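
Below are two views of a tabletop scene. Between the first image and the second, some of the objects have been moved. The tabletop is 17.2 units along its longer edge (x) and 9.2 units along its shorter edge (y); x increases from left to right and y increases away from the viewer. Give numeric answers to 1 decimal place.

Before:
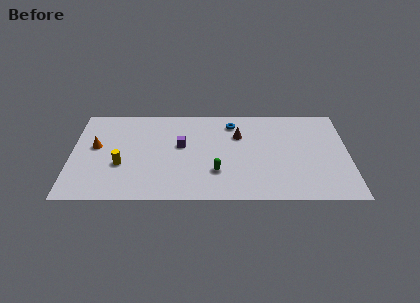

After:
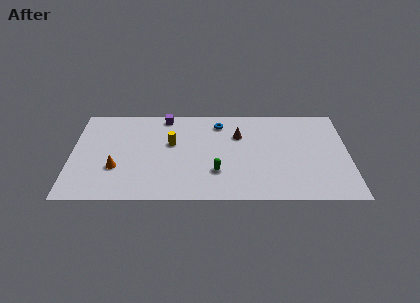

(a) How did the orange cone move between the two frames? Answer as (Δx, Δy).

(1.3, -2.1)

From the two frames, the orange cone sits at roughly (1.5, 5.2) before and (2.8, 3.1) after.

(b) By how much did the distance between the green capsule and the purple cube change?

+3.0

They were about 3.4 units apart before and 6.4 after — 3.0 units further apart.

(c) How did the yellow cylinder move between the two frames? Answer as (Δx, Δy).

(3.1, 2.1)

The yellow cylinder was at about (3.1, 3.4) and moved to about (6.2, 5.5).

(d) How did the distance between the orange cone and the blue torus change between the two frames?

-1.0

They were about 8.8 units apart before and 7.8 after — 1.0 units closer together.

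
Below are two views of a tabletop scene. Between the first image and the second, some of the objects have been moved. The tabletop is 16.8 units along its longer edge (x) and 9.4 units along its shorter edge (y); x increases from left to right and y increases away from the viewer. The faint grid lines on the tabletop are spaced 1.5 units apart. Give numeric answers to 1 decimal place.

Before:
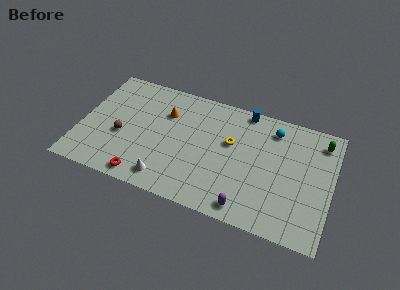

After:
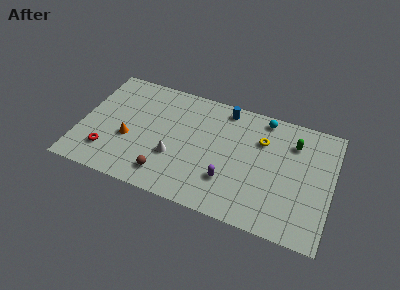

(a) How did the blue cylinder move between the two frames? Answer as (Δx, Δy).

(-1.3, -0.3)

From the two frames, the blue cylinder sits at roughly (10.7, 8.6) before and (9.4, 8.3) after.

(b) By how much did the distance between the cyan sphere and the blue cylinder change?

+0.4

They were about 2.2 units apart before and 2.6 after — 0.4 units further apart.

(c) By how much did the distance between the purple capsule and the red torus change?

+1.2

Before: roughly 6.9 units apart; after: 8.1. That's 1.2 units further apart.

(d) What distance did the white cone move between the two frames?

1.9

The white cone was near (6.1, 1.4) before and (6.4, 3.3) after, so it travelled √(0.3² + 1.9²) ≈ 1.9 units.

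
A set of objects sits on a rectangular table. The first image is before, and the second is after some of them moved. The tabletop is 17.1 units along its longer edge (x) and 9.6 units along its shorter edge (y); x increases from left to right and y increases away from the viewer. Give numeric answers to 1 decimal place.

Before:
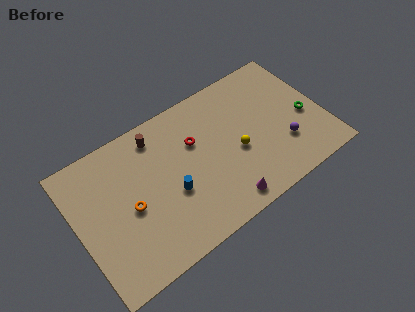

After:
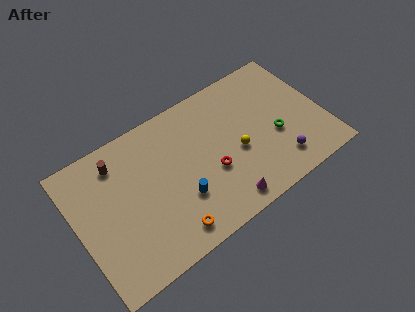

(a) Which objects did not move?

the magenta cone and the yellow sphere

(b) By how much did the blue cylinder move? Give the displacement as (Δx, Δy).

(0.5, -0.7)

From the two frames, the blue cylinder sits at roughly (6.3, 3.8) before and (6.8, 3.1) after.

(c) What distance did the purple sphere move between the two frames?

1.1

The purple sphere was near (14.1, 2.9) before and (13.6, 1.9) after, so it travelled √(0.5² + 1.0²) ≈ 1.1 units.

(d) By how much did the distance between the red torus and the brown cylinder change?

+4.2

They were about 3.0 units apart before and 7.2 after — 4.2 units further apart.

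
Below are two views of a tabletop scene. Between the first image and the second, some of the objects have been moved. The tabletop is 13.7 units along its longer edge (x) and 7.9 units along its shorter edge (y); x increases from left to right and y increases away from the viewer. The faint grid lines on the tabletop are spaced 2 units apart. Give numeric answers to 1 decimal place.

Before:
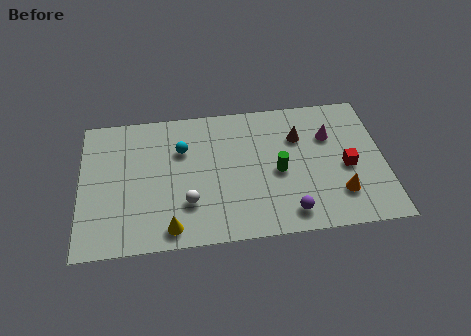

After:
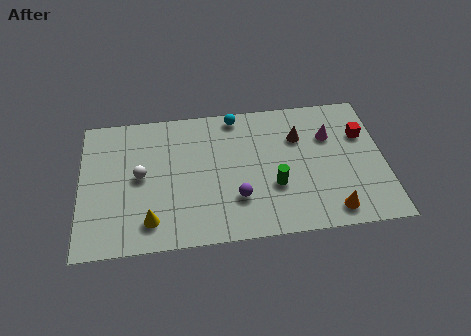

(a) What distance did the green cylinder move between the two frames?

0.8

The green cylinder moved from about (8.9, 3.6) to (8.7, 2.8), a distance of √(0.2² + 0.8²) ≈ 0.8.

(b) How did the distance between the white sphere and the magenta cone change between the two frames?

+1.5

They were about 7.2 units apart before and 8.7 after — 1.5 units further apart.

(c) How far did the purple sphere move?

2.5

The purple sphere moved from about (9.3, 1.2) to (7.0, 2.3), a distance of √(2.3² + 1.1²) ≈ 2.5.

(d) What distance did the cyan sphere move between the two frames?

3.0

The cyan sphere was near (4.6, 5.4) before and (7.1, 7.1) after, so it travelled √(2.5² + 1.7²) ≈ 3.0 units.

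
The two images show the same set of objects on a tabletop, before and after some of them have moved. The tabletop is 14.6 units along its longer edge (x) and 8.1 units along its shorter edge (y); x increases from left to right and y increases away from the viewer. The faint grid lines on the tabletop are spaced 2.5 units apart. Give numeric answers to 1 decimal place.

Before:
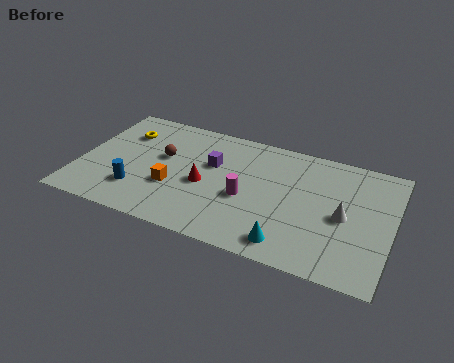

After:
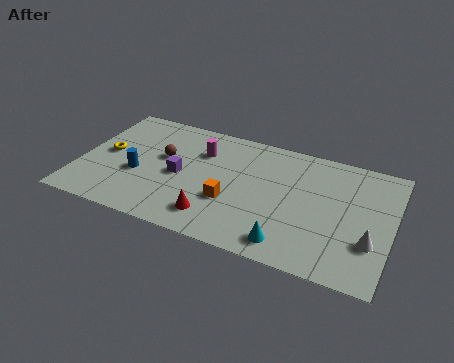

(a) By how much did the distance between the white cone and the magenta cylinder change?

+4.3

The distance was about 4.5 in the first image and 8.8 in the second, so they moved 4.3 units further apart.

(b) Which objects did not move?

the brown sphere and the cyan cone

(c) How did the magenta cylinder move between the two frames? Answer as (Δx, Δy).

(-2.4, 2.4)

The magenta cylinder started near (7.9, 3.4) and ended near (5.5, 5.8).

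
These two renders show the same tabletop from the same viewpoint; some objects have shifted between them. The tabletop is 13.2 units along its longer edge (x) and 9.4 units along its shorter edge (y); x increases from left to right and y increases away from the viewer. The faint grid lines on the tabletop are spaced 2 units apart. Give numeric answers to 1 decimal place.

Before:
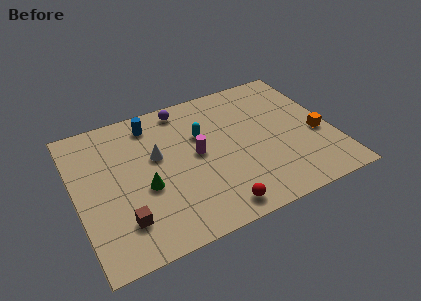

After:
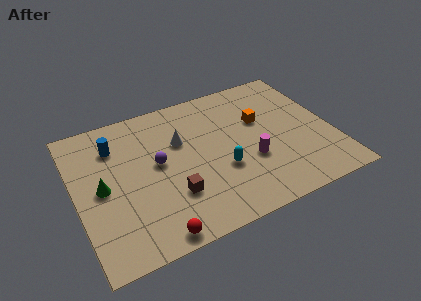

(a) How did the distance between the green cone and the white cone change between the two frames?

+2.5

Before: roughly 2.0 units apart; after: 4.5. That's 2.5 units further apart.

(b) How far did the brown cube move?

2.7

The brown cube was near (2.1, 2.2) before and (4.7, 2.8) after, so it travelled √(2.6² + 0.6²) ≈ 2.7 units.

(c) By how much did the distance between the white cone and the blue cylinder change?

+1.1

Before: roughly 2.3 units apart; after: 3.4. That's 1.1 units further apart.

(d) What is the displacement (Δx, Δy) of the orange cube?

(-2.7, 2.1)

The orange cube was at about (12.4, 3.8) and moved to about (9.7, 5.9).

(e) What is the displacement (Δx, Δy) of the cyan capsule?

(0.7, -2.7)

The cyan capsule started near (6.6, 6.1) and ended near (7.3, 3.4).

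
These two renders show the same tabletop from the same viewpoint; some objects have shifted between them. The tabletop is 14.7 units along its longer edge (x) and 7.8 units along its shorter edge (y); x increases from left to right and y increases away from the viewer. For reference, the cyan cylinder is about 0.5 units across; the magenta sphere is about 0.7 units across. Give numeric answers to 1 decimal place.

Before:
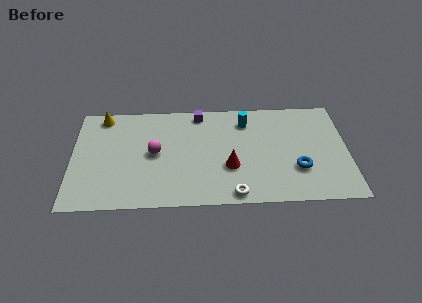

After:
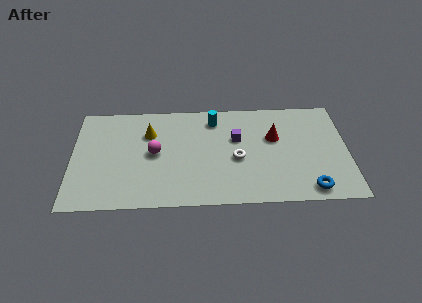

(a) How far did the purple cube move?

2.8

The purple cube moved from about (6.8, 6.9) to (8.8, 4.9), a distance of √(2.0² + 2.0²) ≈ 2.8.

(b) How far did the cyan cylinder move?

1.7

The cyan cylinder moved from about (9.3, 6.2) to (7.6, 6.4), a distance of √(1.7² + 0.2²) ≈ 1.7.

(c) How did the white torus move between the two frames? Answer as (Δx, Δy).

(0.2, 2.6)

From the two frames, the white torus sits at roughly (8.6, 0.8) before and (8.8, 3.4) after.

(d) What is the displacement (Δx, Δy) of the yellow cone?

(2.5, -1.4)

The yellow cone was at about (1.6, 6.9) and moved to about (4.1, 5.5).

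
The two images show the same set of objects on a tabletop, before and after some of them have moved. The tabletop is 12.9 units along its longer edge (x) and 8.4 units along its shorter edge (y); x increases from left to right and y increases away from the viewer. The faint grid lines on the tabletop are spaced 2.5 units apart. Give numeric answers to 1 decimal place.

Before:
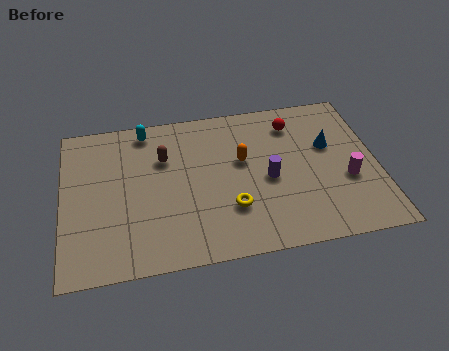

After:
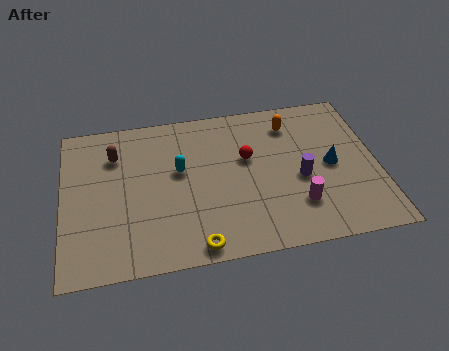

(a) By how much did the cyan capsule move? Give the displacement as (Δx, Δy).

(1.3, -2.5)

The cyan capsule started near (3.5, 7.4) and ended near (4.8, 4.9).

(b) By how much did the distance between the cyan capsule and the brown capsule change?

+1.1

Before: roughly 1.8 units apart; after: 2.9. That's 1.1 units further apart.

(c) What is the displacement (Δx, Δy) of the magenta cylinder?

(-2.1, -1.0)

The magenta cylinder started near (11.6, 3.2) and ended near (9.5, 2.2).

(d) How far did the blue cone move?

1.1

The blue cone was near (11.0, 5.2) before and (11.0, 4.1) after, so it travelled √(0.0² + 1.1²) ≈ 1.1 units.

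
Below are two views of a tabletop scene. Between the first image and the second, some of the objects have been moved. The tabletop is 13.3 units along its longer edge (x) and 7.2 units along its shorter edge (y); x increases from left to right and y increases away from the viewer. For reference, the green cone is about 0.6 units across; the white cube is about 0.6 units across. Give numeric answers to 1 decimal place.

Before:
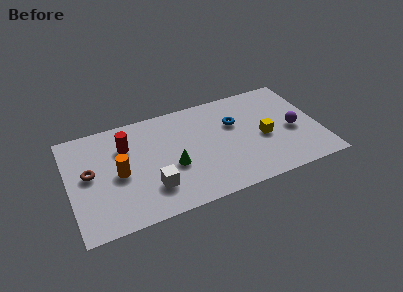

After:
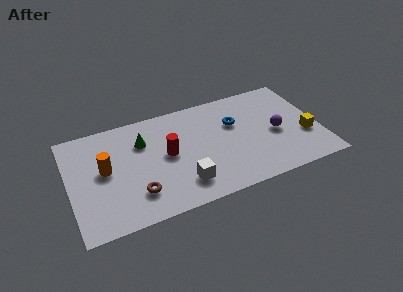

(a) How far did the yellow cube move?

2.3

From (10.3, 3.2) to (12.5, 2.6), the yellow cube covered √(2.2² + 0.6²) ≈ 2.3 units.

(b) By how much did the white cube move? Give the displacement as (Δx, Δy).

(1.6, -0.3)

The white cube started near (4.2, 1.9) and ended near (5.8, 1.6).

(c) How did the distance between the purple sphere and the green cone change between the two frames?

+0.7

They were about 6.5 units apart before and 7.2 after — 0.7 units further apart.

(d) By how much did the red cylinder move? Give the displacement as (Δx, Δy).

(2.1, -1.3)

The red cylinder was at about (3.1, 5.1) and moved to about (5.2, 3.8).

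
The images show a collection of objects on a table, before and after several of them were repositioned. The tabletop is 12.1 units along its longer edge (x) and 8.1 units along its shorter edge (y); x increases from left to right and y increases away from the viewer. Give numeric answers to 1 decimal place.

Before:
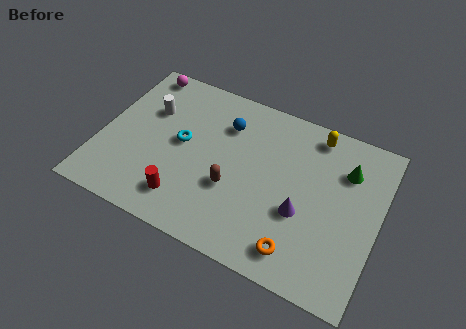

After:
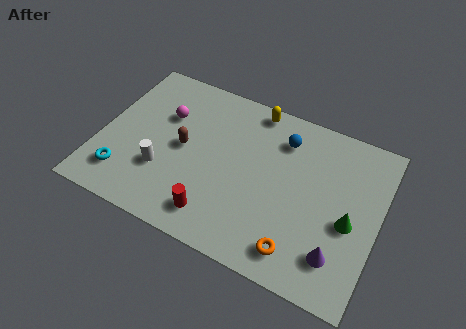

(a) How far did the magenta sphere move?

2.4

The magenta sphere moved from about (1.2, 7.3) to (2.6, 5.4), a distance of √(1.4² + 1.9²) ≈ 2.4.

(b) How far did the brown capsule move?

2.5

The brown capsule was near (5.9, 3.0) before and (3.6, 4.1) after, so it travelled √(2.3² + 1.1²) ≈ 2.5 units.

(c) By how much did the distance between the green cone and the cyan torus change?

+2.6

They were about 7.2 units apart before and 9.8 after — 2.6 units further apart.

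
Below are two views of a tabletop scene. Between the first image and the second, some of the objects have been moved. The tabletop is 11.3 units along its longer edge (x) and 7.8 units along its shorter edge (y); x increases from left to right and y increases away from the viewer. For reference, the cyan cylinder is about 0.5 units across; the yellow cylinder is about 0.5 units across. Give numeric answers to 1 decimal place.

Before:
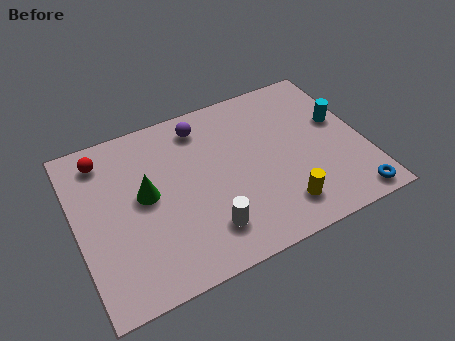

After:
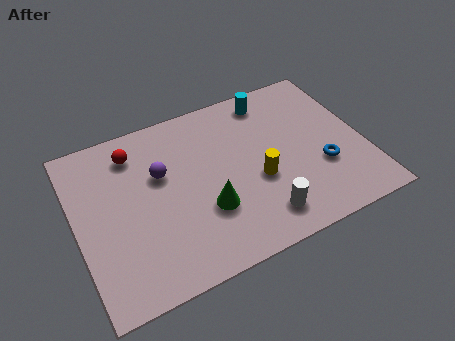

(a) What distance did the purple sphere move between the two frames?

2.4

The purple sphere was near (5.2, 6.5) before and (3.4, 4.9) after, so it travelled √(1.8² + 1.6²) ≈ 2.4 units.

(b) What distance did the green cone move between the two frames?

2.7

The green cone moved from about (2.7, 4.2) to (4.9, 2.6), a distance of √(2.2² + 1.6²) ≈ 2.7.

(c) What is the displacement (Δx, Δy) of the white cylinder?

(2.1, -0.3)

From the two frames, the white cylinder sits at roughly (4.8, 1.7) before and (6.9, 1.4) after.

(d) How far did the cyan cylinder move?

3.3

From (10.5, 4.6) to (8.0, 6.7), the cyan cylinder covered √(2.5² + 2.1²) ≈ 3.3 units.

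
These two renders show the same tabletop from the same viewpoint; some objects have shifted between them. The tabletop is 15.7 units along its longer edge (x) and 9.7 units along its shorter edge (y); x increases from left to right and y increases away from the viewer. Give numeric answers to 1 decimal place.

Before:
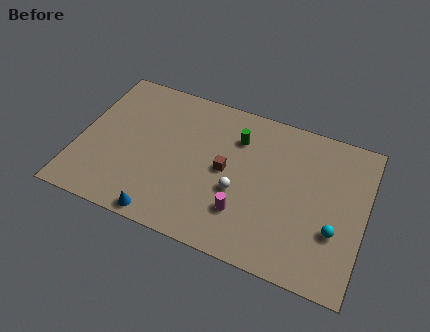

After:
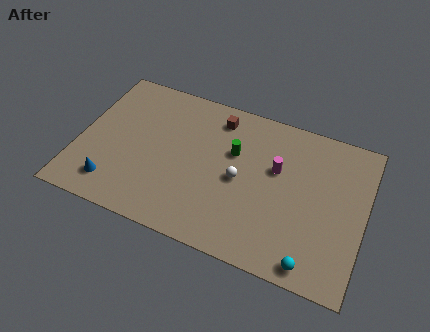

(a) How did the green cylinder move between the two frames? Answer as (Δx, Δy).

(-0.1, -1.0)

From the two frames, the green cylinder sits at roughly (8.5, 7.2) before and (8.4, 6.2) after.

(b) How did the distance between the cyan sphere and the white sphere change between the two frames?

+0.3

The distance was about 5.3 in the first image and 5.6 in the second, so they moved 0.3 units further apart.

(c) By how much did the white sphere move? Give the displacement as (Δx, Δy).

(0.0, 0.8)

The white sphere started near (8.9, 3.8) and ended near (8.9, 4.6).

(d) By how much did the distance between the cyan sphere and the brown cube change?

+2.9

Before: roughly 6.3 units apart; after: 9.2. That's 2.9 units further apart.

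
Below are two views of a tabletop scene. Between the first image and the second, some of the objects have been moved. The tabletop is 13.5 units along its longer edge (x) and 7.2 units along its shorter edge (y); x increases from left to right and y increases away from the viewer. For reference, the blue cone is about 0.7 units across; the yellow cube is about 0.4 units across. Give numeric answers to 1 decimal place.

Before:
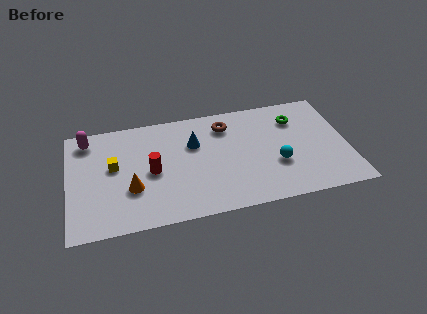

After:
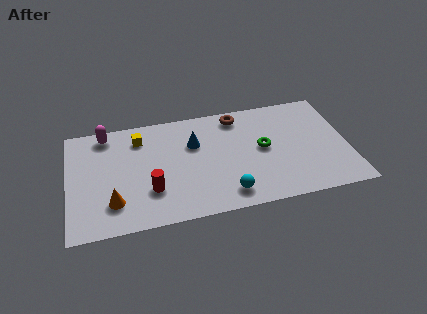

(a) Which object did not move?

the blue cone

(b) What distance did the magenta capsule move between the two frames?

0.9

The magenta capsule was near (1.0, 6.1) before and (1.9, 6.3) after, so it travelled √(0.9² + 0.2²) ≈ 0.9 units.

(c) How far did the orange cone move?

1.1

The orange cone moved from about (3.0, 2.5) to (2.1, 1.8), a distance of √(0.9² + 0.7²) ≈ 1.1.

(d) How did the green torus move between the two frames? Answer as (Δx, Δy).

(-1.7, -1.6)

The green torus was at about (11.1, 5.4) and moved to about (9.4, 3.8).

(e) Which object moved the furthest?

the cyan sphere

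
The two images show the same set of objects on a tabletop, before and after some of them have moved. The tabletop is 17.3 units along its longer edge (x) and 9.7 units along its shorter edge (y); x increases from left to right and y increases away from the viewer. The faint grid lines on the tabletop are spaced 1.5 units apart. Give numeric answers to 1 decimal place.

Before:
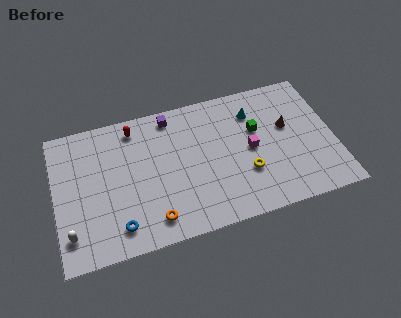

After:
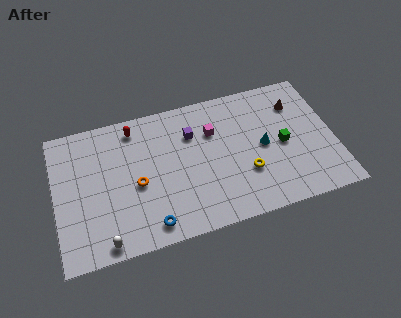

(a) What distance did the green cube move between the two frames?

2.1

The green cube moved from about (12.6, 6.1) to (14.1, 4.6), a distance of √(1.5² + 1.5²) ≈ 2.1.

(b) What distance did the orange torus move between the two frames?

2.8

From (5.8, 1.6) to (5.0, 4.3), the orange torus covered √(0.8² + 2.7²) ≈ 2.8 units.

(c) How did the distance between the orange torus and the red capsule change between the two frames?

-2.7

The distance was about 6.7 in the first image and 4.0 in the second, so they moved 2.7 units closer together.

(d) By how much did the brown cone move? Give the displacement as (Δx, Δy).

(0.7, 1.5)

From the two frames, the brown cone sits at roughly (14.5, 5.8) before and (15.2, 7.3) after.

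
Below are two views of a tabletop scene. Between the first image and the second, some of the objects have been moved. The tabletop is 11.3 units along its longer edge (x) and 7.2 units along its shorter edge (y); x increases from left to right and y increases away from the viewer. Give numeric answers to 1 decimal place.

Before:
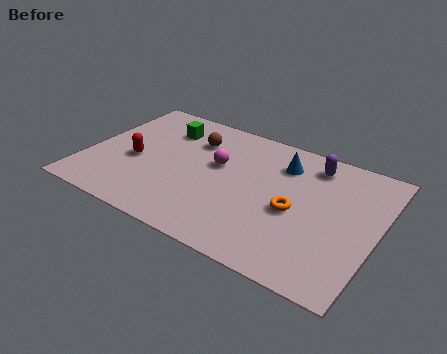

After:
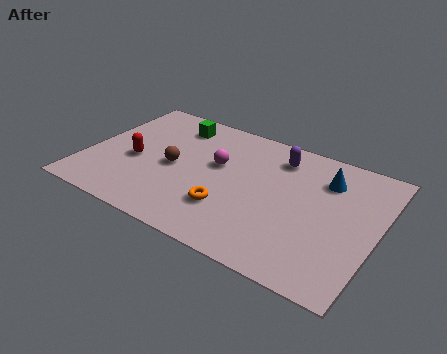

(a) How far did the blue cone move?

1.7

The blue cone moved from about (7.4, 5.5) to (9.1, 5.4), a distance of √(1.7² + 0.1²) ≈ 1.7.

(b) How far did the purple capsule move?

1.3

The purple capsule moved from about (8.5, 6.0) to (7.2, 5.8), a distance of √(1.3² + 0.2²) ≈ 1.3.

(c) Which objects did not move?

the magenta sphere and the red capsule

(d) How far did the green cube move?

0.5

The green cube was near (2.7, 5.5) before and (3.0, 5.9) after, so it travelled √(0.3² + 0.4²) ≈ 0.5 units.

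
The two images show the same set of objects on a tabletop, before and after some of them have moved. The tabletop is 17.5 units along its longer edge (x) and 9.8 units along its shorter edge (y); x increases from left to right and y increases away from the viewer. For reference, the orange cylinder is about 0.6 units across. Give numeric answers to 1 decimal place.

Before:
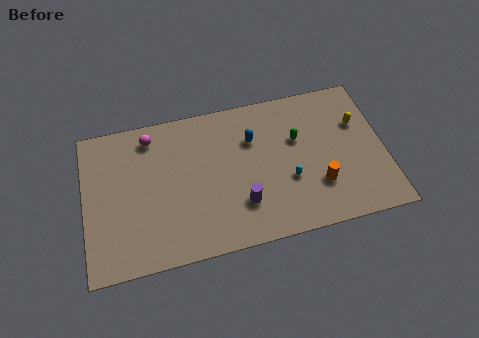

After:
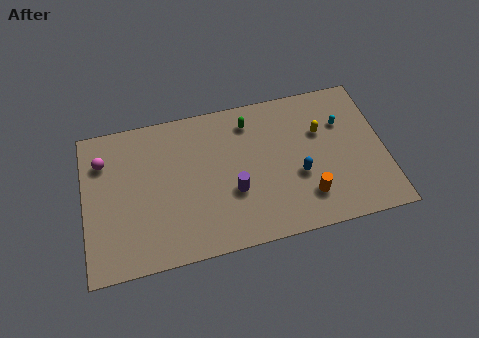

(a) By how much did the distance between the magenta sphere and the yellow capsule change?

+0.5

Before: roughly 12.2 units apart; after: 12.7. That's 0.5 units further apart.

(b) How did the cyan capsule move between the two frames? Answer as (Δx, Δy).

(3.4, 3.1)

The cyan capsule started near (11.8, 3.6) and ended near (15.2, 6.7).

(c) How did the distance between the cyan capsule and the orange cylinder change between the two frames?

+3.2

Before: roughly 1.8 units apart; after: 5.0. That's 3.2 units further apart.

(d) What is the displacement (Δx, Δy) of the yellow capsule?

(-2.2, -0.1)

From the two frames, the yellow capsule sits at roughly (16.1, 6.5) before and (13.9, 6.4) after.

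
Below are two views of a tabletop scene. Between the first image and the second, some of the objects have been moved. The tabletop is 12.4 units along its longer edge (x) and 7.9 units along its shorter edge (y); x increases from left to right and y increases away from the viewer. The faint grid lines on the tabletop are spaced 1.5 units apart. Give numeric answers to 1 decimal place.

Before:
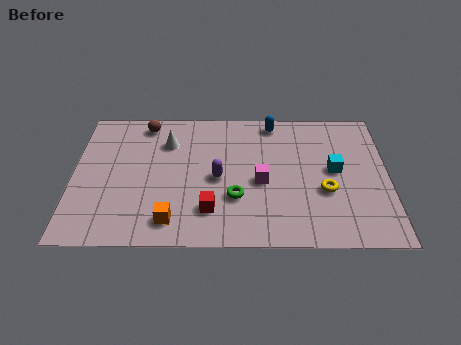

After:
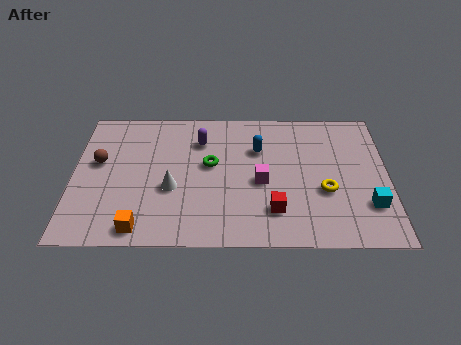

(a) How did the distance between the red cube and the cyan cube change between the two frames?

-1.7

They were about 5.4 units apart before and 3.7 after — 1.7 units closer together.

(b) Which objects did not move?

the yellow torus and the magenta cube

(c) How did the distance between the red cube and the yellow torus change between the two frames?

-2.3

The distance was about 4.6 in the first image and 2.3 in the second, so they moved 2.3 units closer together.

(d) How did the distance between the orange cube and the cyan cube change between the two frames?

+2.0

They were about 7.0 units apart before and 9.0 after — 2.0 units further apart.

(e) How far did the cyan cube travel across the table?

2.4

The cyan cube moved from about (10.3, 4.2) to (11.6, 2.2), a distance of √(1.3² + 2.0²) ≈ 2.4.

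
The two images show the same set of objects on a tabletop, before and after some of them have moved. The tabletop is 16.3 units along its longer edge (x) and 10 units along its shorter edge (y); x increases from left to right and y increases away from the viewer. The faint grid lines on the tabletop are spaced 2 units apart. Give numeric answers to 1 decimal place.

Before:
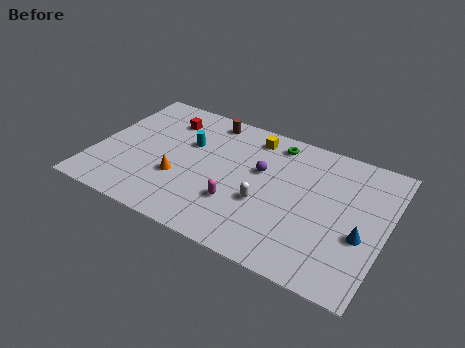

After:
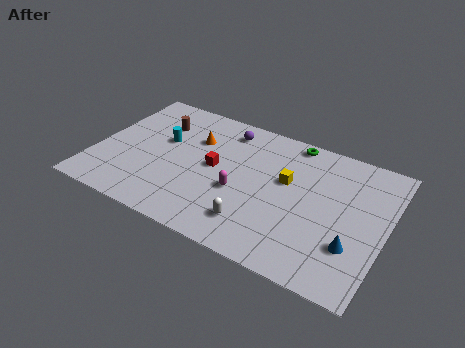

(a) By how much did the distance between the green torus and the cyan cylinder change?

+2.5

Before: roughly 5.2 units apart; after: 7.7. That's 2.5 units further apart.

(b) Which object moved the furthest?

the red cube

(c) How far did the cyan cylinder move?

1.5

The cyan cylinder was near (5.0, 6.4) before and (3.6, 6.0) after, so it travelled √(1.4² + 0.4²) ≈ 1.5 units.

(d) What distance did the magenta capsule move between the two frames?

0.9

The magenta capsule was near (8.3, 3.1) before and (8.3, 4.0) after, so it travelled √(0.0² + 0.9²) ≈ 0.9 units.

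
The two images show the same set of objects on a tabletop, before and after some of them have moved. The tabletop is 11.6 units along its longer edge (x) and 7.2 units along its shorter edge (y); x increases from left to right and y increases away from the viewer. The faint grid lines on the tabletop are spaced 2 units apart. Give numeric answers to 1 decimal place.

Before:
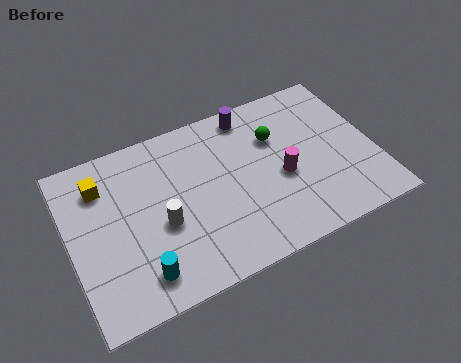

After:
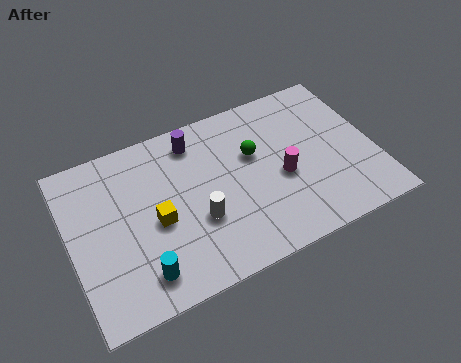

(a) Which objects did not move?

the magenta cylinder and the cyan cylinder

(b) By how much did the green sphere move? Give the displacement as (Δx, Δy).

(-0.9, -0.4)

From the two frames, the green sphere sits at roughly (8.0, 4.9) before and (7.1, 4.5) after.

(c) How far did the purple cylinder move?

2.2

The purple cylinder moved from about (7.2, 6.3) to (5.0, 6.0), a distance of √(2.2² + 0.3²) ≈ 2.2.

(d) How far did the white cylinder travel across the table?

1.4

The white cylinder was near (3.4, 3.0) before and (4.7, 2.6) after, so it travelled √(1.3² + 0.4²) ≈ 1.4 units.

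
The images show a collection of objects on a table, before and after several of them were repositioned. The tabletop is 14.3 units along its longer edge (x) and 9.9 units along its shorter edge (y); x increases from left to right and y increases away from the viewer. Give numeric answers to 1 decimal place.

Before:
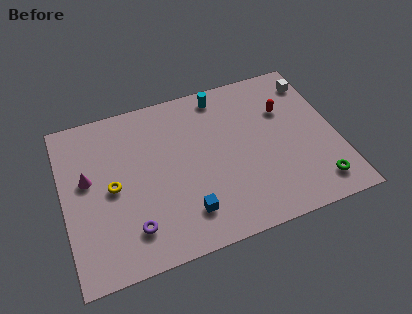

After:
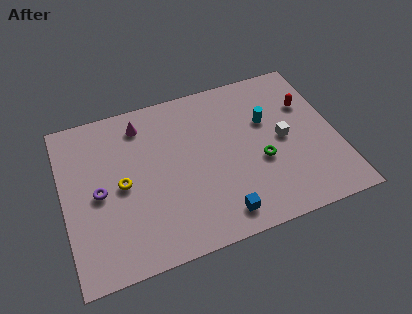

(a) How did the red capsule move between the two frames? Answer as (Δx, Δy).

(1.2, 0.0)

The red capsule started near (11.8, 6.7) and ended near (13.0, 6.7).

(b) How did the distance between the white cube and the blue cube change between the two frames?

-4.4

The distance was about 9.5 in the first image and 5.1 in the second, so they moved 4.4 units closer together.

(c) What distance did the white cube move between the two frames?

3.8

The white cube was near (13.5, 8.1) before and (11.5, 4.9) after, so it travelled √(2.0² + 3.2²) ≈ 3.8 units.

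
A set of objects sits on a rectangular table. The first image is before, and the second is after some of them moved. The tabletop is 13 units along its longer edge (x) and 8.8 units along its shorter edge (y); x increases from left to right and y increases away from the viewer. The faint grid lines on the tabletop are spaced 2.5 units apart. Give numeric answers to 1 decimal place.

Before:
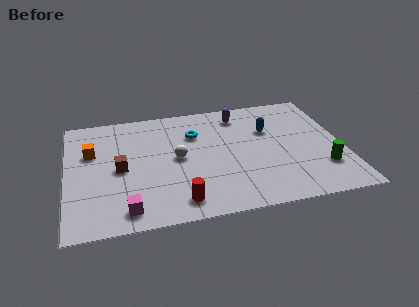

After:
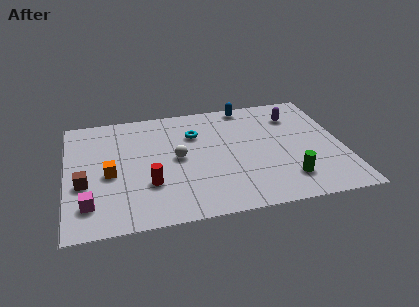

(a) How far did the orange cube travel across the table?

2.0

The orange cube was near (1.2, 5.7) before and (2.0, 3.9) after, so it travelled √(0.8² + 1.8²) ≈ 2.0 units.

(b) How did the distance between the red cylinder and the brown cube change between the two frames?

-0.8

The distance was about 3.9 in the first image and 3.1 in the second, so they moved 0.8 units closer together.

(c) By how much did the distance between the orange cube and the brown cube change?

-0.7

The distance was about 2.0 in the first image and 1.3 in the second, so they moved 0.7 units closer together.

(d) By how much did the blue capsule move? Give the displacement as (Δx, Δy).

(-0.9, 2.2)

From the two frames, the blue capsule sits at roughly (9.6, 5.8) before and (8.7, 8.0) after.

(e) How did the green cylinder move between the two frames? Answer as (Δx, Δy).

(-1.7, -0.5)

From the two frames, the green cylinder sits at roughly (11.9, 2.4) before and (10.2, 1.9) after.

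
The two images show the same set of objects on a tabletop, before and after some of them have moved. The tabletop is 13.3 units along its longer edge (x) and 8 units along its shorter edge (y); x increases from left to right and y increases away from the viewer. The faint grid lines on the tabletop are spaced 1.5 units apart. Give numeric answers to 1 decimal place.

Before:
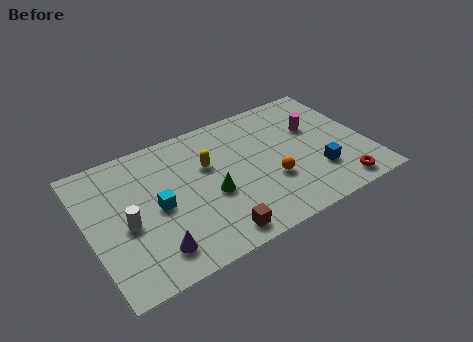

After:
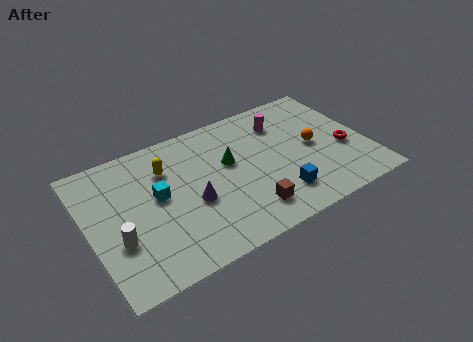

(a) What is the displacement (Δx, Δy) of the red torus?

(0.7, 2.2)

The red torus started near (11.5, 1.0) and ended near (12.2, 3.2).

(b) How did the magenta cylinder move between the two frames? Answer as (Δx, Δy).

(-1.4, 1.0)

From the two frames, the magenta cylinder sits at roughly (11.0, 5.1) before and (9.6, 6.1) after.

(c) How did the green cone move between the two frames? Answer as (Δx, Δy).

(1.1, 1.5)

From the two frames, the green cone sits at roughly (5.7, 3.3) before and (6.8, 4.8) after.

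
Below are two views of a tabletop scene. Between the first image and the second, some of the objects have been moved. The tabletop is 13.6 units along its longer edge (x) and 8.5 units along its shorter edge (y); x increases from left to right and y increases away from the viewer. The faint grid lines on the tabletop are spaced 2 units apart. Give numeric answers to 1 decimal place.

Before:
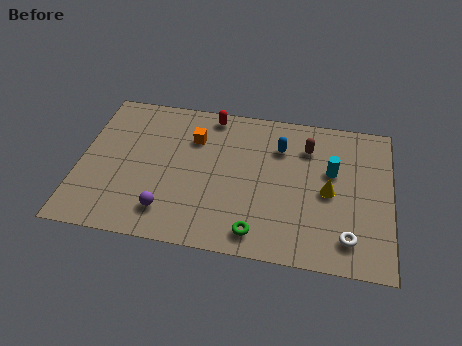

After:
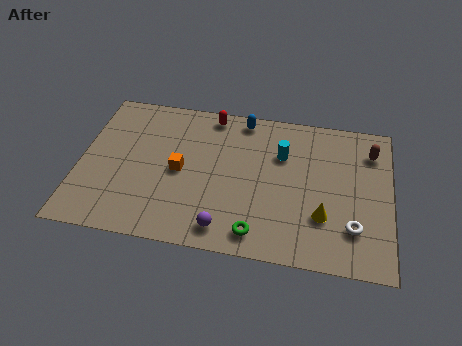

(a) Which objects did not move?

the green torus and the red capsule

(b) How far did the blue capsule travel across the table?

2.2

The blue capsule was near (8.7, 6.2) before and (7.0, 7.6) after, so it travelled √(1.7² + 1.4²) ≈ 2.2 units.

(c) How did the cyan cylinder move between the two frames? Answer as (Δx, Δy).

(-2.2, 0.6)

The cyan cylinder was at about (11.0, 5.2) and moved to about (8.8, 5.8).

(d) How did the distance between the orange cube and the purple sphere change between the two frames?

-0.9

Before: roughly 4.5 units apart; after: 3.6. That's 0.9 units closer together.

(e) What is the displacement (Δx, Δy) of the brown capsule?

(2.8, 0.2)

From the two frames, the brown capsule sits at roughly (9.9, 6.4) before and (12.7, 6.6) after.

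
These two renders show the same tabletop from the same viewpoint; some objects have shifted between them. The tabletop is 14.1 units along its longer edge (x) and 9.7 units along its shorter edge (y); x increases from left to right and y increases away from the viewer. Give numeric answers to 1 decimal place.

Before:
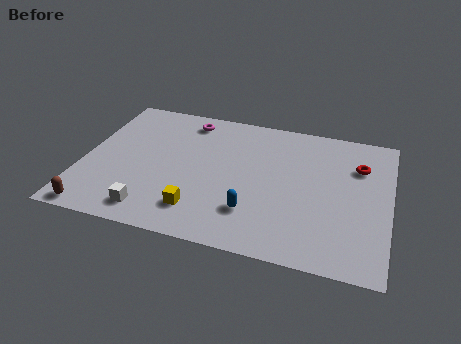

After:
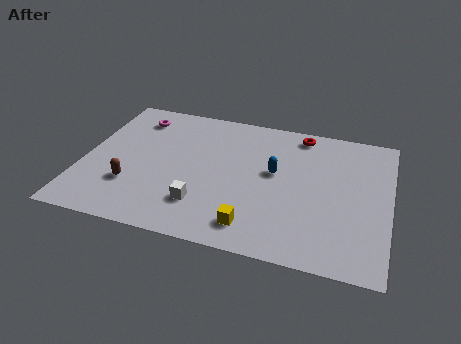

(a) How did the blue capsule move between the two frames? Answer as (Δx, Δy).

(0.8, 3.0)

The blue capsule was at about (8.0, 2.5) and moved to about (8.8, 5.5).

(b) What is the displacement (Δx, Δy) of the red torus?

(-2.8, 1.7)

From the two frames, the red torus sits at roughly (12.6, 6.9) before and (9.8, 8.6) after.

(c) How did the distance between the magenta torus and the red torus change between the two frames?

-0.5

Before: roughly 8.2 units apart; after: 7.7. That's 0.5 units closer together.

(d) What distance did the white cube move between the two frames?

2.4

From (3.5, 1.4) to (5.7, 2.4), the white cube covered √(2.2² + 1.0²) ≈ 2.4 units.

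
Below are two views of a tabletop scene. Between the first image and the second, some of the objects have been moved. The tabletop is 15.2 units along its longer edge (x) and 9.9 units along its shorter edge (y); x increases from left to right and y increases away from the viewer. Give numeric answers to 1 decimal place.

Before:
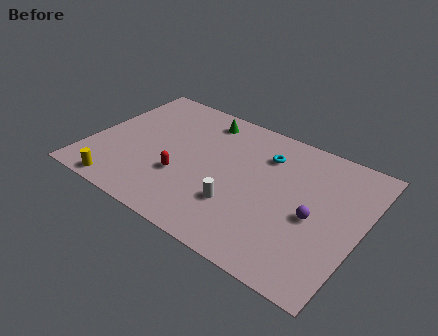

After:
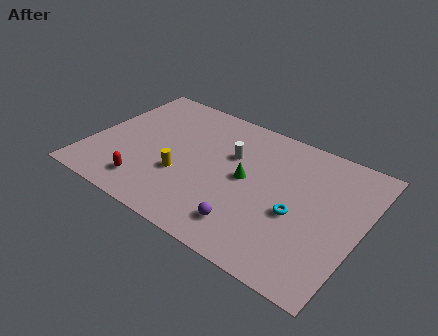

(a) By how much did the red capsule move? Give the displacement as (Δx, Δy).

(-1.7, -1.6)

From the two frames, the red capsule sits at roughly (5.4, 3.4) before and (3.7, 1.8) after.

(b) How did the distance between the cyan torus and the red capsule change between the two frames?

+2.7

Before: roughly 5.7 units apart; after: 8.4. That's 2.7 units further apart.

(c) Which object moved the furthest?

the green cone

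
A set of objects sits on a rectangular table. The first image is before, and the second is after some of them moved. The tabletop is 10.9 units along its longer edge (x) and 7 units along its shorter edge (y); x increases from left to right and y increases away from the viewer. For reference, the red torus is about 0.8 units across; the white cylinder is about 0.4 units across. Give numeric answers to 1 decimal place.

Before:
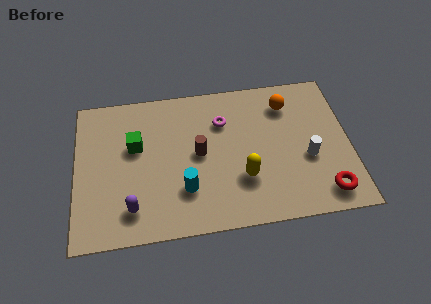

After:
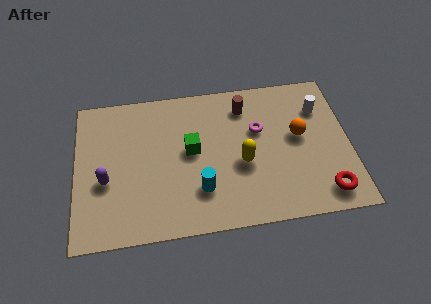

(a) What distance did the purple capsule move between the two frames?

1.7

The purple capsule was near (2.2, 1.4) before and (1.2, 2.8) after, so it travelled √(1.0² + 1.4²) ≈ 1.7 units.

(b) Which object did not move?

the red torus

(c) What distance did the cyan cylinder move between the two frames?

0.6

From (4.3, 2.0) to (4.9, 1.9), the cyan cylinder covered √(0.6² + 0.1²) ≈ 0.6 units.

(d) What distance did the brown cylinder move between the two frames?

2.8

From (4.9, 3.6) to (6.8, 5.6), the brown cylinder covered √(1.9² + 2.0²) ≈ 2.8 units.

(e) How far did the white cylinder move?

2.4

From (9.2, 2.8) to (9.8, 5.1), the white cylinder covered √(0.6² + 2.3²) ≈ 2.4 units.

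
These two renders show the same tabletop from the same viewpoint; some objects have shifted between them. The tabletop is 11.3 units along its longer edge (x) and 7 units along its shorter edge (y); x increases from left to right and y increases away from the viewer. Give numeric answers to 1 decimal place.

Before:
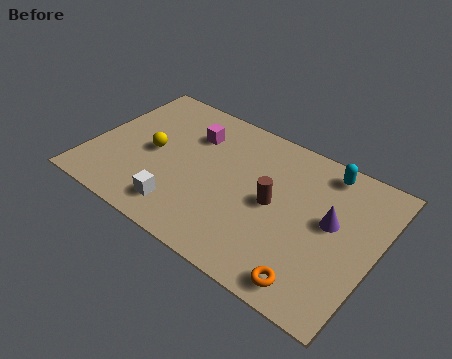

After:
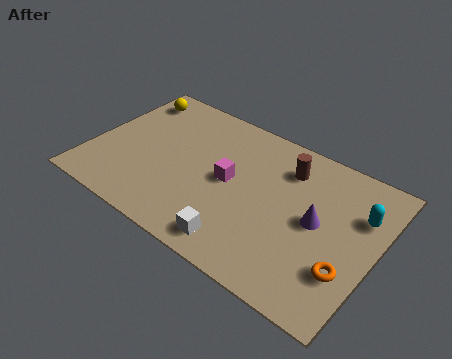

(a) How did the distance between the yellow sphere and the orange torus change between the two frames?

+2.8

They were about 7.3 units apart before and 10.1 after — 2.8 units further apart.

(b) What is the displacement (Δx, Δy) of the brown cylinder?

(0.2, 1.9)

The brown cylinder started near (7.3, 3.5) and ended near (7.5, 5.4).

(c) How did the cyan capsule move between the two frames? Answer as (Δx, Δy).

(1.6, -1.3)

The cyan capsule was at about (8.9, 6.1) and moved to about (10.5, 4.8).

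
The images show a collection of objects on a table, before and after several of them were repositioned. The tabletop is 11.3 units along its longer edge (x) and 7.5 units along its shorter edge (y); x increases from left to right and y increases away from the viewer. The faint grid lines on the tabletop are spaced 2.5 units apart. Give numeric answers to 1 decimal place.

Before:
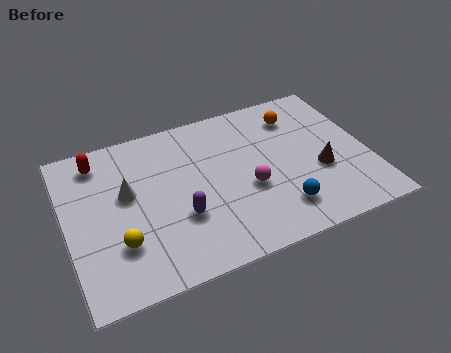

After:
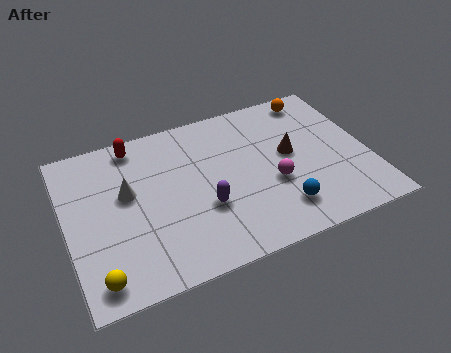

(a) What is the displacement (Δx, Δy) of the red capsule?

(1.4, 0.3)

From the two frames, the red capsule sits at roughly (1.4, 6.3) before and (2.8, 6.6) after.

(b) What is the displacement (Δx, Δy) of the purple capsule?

(0.9, 0.1)

From the two frames, the purple capsule sits at roughly (4.1, 2.6) before and (5.0, 2.7) after.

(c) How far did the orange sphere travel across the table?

1.1

The orange sphere was near (8.9, 5.9) before and (9.7, 6.6) after, so it travelled √(0.8² + 0.7²) ≈ 1.1 units.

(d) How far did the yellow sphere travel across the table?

1.5

From (1.8, 2.2) to (0.9, 1.0), the yellow sphere covered √(0.9² + 1.2²) ≈ 1.5 units.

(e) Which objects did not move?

the white cone and the blue sphere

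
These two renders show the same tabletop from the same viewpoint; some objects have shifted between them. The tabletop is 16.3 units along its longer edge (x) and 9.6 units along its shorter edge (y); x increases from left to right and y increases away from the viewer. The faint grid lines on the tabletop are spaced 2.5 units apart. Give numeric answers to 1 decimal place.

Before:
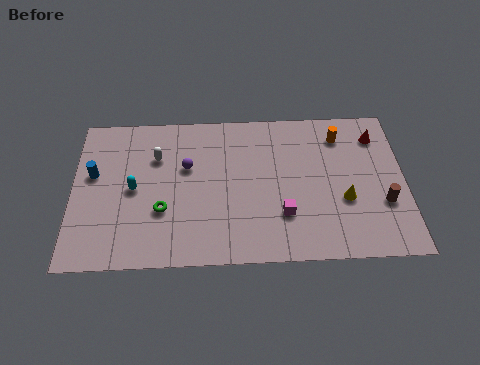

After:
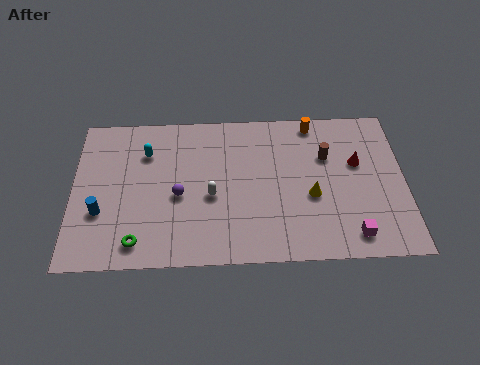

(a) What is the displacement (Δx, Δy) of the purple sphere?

(-0.4, -1.8)

From the two frames, the purple sphere sits at roughly (5.6, 6.0) before and (5.2, 4.2) after.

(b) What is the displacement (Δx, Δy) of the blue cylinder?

(0.4, -2.4)

From the two frames, the blue cylinder sits at roughly (1.0, 5.7) before and (1.4, 3.3) after.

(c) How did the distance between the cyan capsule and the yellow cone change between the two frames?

-1.7

They were about 10.4 units apart before and 8.7 after — 1.7 units closer together.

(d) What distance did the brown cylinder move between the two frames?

4.1

From (15.2, 3.3) to (12.5, 6.4), the brown cylinder covered √(2.7² + 3.1²) ≈ 4.1 units.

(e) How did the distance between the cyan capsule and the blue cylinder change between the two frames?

+2.1

They were about 2.2 units apart before and 4.3 after — 2.1 units further apart.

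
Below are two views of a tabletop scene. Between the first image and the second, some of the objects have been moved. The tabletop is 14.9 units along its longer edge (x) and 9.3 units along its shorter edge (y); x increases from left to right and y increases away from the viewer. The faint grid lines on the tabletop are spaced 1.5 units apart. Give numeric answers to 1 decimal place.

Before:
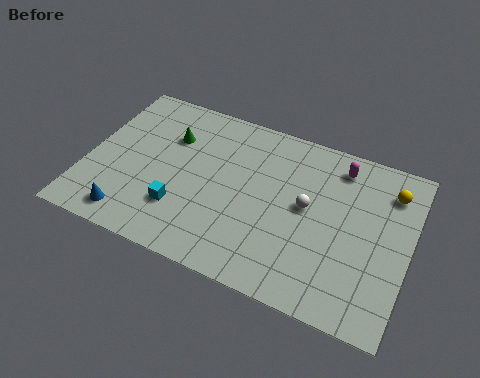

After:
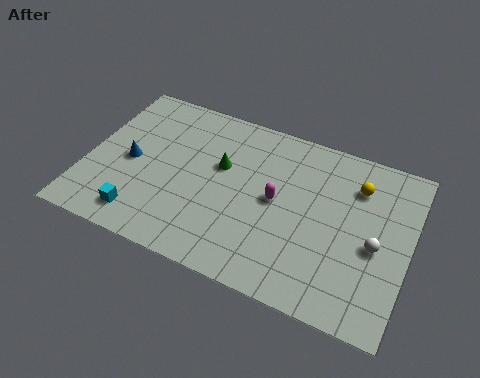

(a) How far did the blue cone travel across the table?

3.1

The blue cone was near (2.4, 1.3) before and (2.0, 4.4) after, so it travelled √(0.4² + 3.1²) ≈ 3.1 units.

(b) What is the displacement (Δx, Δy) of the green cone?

(2.5, -0.8)

From the two frames, the green cone sits at roughly (3.6, 6.5) before and (6.1, 5.7) after.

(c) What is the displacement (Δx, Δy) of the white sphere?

(3.2, -0.9)

The white sphere started near (10.2, 5.0) and ended near (13.4, 4.1).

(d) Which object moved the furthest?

the magenta capsule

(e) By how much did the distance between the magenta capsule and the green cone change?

-5.1

They were about 7.9 units apart before and 2.8 after — 5.1 units closer together.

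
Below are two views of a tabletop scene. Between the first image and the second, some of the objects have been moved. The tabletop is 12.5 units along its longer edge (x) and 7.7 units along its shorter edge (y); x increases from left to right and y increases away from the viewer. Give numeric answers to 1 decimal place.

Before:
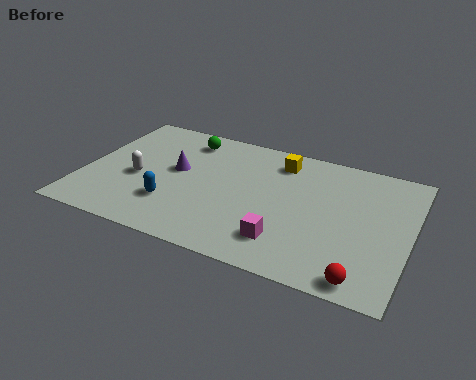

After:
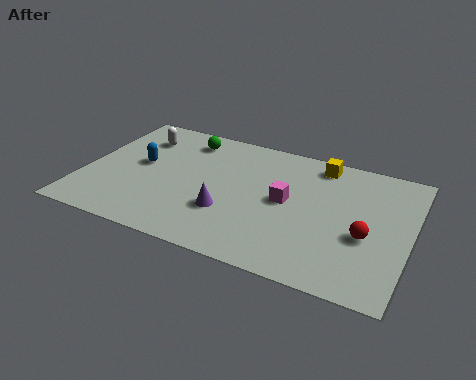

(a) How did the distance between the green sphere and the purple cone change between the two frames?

+2.3

They were about 2.1 units apart before and 4.4 after — 2.3 units further apart.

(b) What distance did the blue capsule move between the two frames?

2.5

The blue capsule was near (3.6, 2.2) before and (2.1, 4.2) after, so it travelled √(1.5² + 2.0²) ≈ 2.5 units.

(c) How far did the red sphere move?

2.3

The red sphere was near (11.0, 0.8) before and (10.9, 3.1) after, so it travelled √(0.1² + 2.3²) ≈ 2.3 units.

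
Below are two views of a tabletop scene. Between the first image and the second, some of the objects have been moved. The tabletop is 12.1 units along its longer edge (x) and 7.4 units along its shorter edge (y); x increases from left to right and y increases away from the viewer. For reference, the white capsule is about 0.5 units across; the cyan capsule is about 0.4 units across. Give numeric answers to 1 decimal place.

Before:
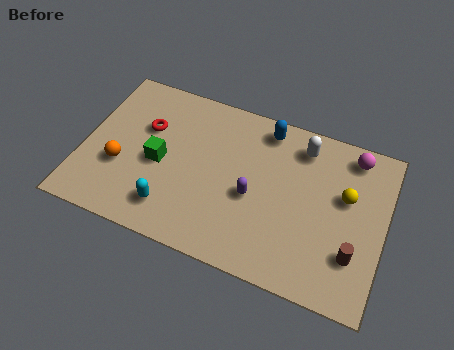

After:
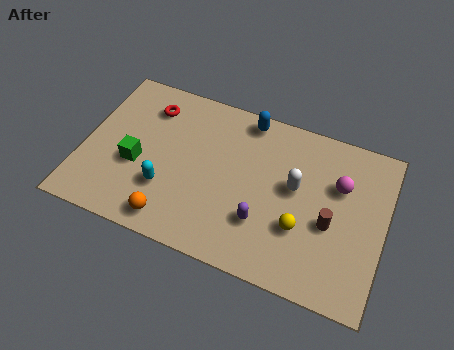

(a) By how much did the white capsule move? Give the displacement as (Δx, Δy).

(-0.1, -1.9)

The white capsule started near (8.6, 6.1) and ended near (8.5, 4.2).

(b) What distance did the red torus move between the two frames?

1.0

The red torus moved from about (2.4, 4.8) to (2.4, 5.8), a distance of √(0.0² + 1.0²) ≈ 1.0.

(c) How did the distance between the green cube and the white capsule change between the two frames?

+0.3

They were about 6.1 units apart before and 6.4 after — 0.3 units further apart.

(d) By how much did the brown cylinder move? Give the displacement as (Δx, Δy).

(-1.0, 1.0)

The brown cylinder started near (11.0, 2.1) and ended near (10.0, 3.1).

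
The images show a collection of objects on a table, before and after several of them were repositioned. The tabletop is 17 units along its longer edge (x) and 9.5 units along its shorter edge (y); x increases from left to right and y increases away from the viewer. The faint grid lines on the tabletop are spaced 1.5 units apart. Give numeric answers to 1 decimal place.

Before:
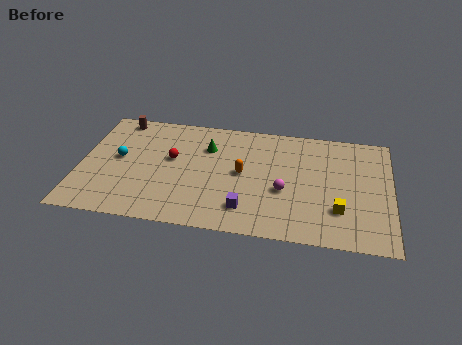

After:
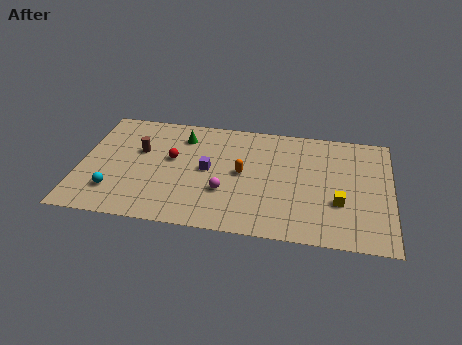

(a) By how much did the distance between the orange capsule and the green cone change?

+1.5

They were about 2.8 units apart before and 4.3 after — 1.5 units further apart.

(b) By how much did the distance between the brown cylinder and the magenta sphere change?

-4.9

Before: roughly 10.4 units apart; after: 5.5. That's 4.9 units closer together.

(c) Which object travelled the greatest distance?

the purple cube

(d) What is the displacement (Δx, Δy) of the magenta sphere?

(-3.2, -0.6)

From the two frames, the magenta sphere sits at roughly (11.2, 3.8) before and (8.0, 3.2) after.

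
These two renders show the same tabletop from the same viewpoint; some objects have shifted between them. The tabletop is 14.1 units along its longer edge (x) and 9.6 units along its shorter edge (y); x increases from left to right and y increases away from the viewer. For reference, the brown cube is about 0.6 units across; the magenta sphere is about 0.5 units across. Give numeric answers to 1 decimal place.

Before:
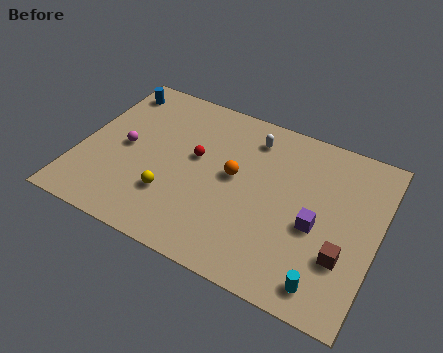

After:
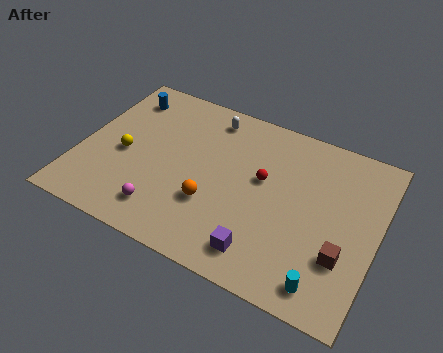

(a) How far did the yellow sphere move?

2.9

The yellow sphere was near (4.6, 2.8) before and (2.1, 4.3) after, so it travelled √(2.5² + 1.5²) ≈ 2.9 units.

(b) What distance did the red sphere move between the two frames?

3.2

The red sphere moved from about (5.4, 5.5) to (8.6, 5.6), a distance of √(3.2² + 0.1²) ≈ 3.2.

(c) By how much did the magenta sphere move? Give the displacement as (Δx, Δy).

(2.3, -2.9)

The magenta sphere started near (2.1, 4.7) and ended near (4.4, 1.8).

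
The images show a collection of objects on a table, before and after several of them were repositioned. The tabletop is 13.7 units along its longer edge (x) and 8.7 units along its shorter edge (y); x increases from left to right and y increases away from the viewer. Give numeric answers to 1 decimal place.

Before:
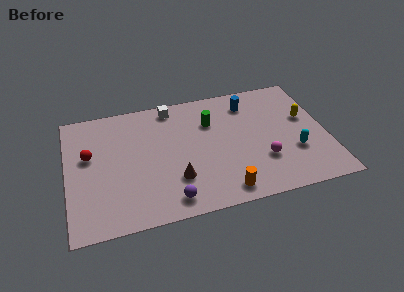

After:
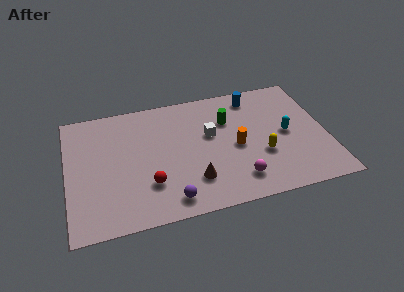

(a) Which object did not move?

the purple sphere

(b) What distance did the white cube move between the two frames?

3.1

From (5.7, 7.7) to (7.6, 5.2), the white cube covered √(1.9² + 2.5²) ≈ 3.1 units.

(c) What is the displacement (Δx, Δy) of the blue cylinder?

(0.3, 0.4)

The blue cylinder was at about (9.8, 7.0) and moved to about (10.1, 7.4).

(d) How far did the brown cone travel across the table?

0.9

From (5.6, 2.5) to (6.5, 2.2), the brown cone covered √(0.9² + 0.3²) ≈ 0.9 units.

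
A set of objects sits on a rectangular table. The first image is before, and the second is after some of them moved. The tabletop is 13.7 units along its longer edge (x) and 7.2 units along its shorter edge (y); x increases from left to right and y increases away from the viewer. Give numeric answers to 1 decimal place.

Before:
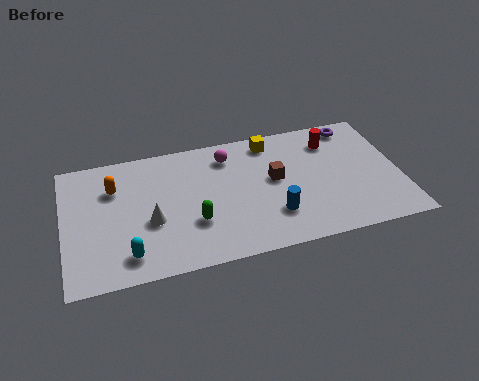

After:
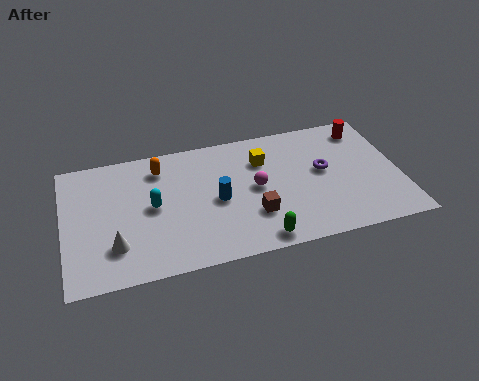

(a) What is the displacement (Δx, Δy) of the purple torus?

(-1.5, -2.3)

The purple torus was at about (12.1, 6.3) and moved to about (10.6, 4.0).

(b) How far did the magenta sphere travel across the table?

2.3

The magenta sphere was near (6.8, 5.8) before and (7.8, 3.7) after, so it travelled √(1.0² + 2.1²) ≈ 2.3 units.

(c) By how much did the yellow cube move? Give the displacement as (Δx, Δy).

(-0.4, -1.0)

The yellow cube was at about (8.6, 6.2) and moved to about (8.2, 5.2).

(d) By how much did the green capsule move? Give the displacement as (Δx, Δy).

(2.5, -1.6)

The green capsule was at about (5.2, 2.4) and moved to about (7.7, 0.8).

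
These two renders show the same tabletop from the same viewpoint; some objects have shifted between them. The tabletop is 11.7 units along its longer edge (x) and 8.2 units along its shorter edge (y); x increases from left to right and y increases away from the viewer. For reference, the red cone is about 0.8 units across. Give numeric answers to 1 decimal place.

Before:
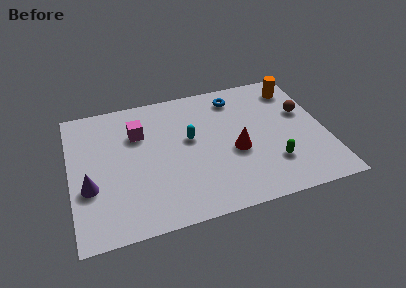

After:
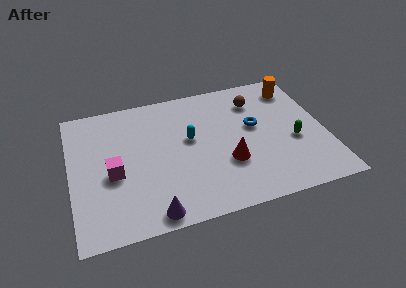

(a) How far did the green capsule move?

1.6

The green capsule was near (9.1, 2.2) before and (10.2, 3.3) after, so it travelled √(1.1² + 1.1²) ≈ 1.6 units.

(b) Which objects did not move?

the cyan capsule and the orange cylinder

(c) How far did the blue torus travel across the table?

2.2

From (7.8, 6.8) to (8.5, 4.7), the blue torus covered √(0.7² + 2.1²) ≈ 2.2 units.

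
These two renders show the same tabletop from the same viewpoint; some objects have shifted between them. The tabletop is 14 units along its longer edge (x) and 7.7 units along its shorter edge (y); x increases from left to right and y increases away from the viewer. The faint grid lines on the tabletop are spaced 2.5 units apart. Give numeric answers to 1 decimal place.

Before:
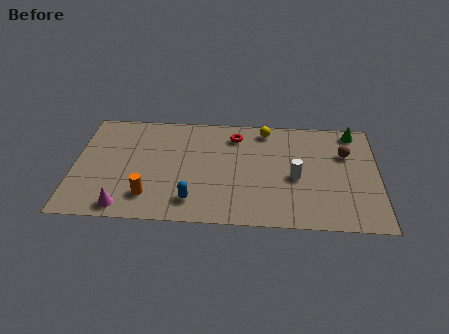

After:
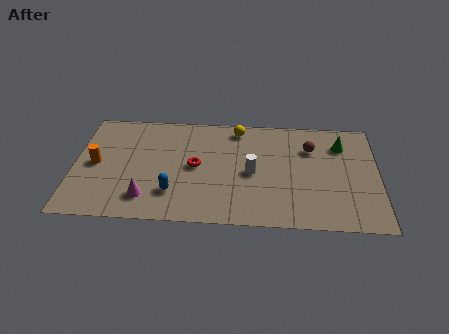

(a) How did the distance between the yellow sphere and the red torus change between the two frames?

+1.9

They were about 1.5 units apart before and 3.4 after — 1.9 units further apart.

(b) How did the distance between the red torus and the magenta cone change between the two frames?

-4.1

Before: roughly 7.3 units apart; after: 3.2. That's 4.1 units closer together.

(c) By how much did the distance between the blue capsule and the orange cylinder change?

+2.0

Before: roughly 2.0 units apart; after: 4.0. That's 2.0 units further apart.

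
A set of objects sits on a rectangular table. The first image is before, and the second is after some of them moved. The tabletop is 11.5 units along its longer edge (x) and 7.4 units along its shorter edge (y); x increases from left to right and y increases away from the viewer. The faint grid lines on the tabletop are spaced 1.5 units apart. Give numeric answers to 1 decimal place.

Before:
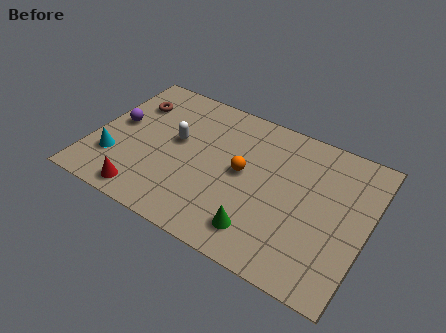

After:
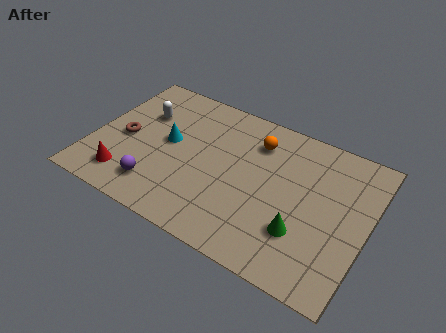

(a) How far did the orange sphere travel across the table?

1.8

The orange sphere was near (6.3, 3.9) before and (6.6, 5.7) after, so it travelled √(0.3² + 1.8²) ≈ 1.8 units.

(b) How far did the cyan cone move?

2.8

The cyan cone was near (1.1, 2.1) before and (3.1, 4.0) after, so it travelled √(2.0² + 1.9²) ≈ 2.8 units.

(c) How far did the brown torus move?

2.0

From (1.3, 5.4) to (1.3, 3.4), the brown torus covered √(0.0² + 2.0²) ≈ 2.0 units.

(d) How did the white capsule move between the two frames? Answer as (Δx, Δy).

(-1.6, 0.8)

The white capsule was at about (3.4, 4.2) and moved to about (1.8, 5.0).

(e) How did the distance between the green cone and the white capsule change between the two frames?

+2.8

They were about 4.9 units apart before and 7.7 after — 2.8 units further apart.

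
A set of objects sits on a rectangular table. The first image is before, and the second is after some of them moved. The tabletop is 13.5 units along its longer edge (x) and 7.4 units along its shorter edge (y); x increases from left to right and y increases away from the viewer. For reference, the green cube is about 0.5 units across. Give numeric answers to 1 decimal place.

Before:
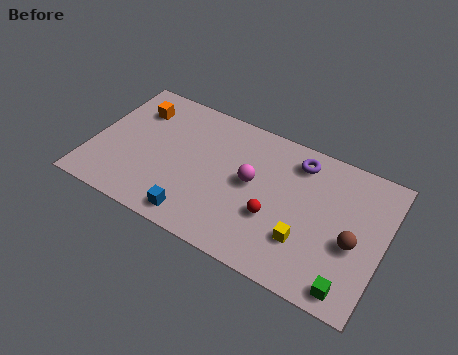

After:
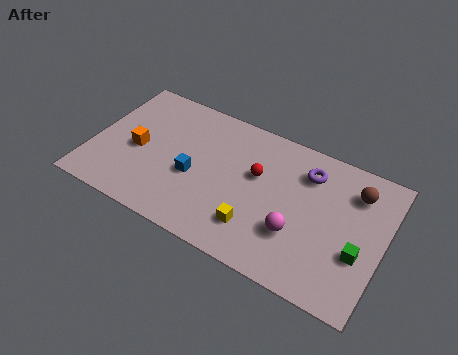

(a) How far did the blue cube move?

2.1

The blue cube was near (5.2, 1.0) before and (4.8, 3.1) after, so it travelled √(0.4² + 2.1²) ≈ 2.1 units.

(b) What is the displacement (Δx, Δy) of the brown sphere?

(-0.2, 2.6)

The brown sphere started near (12.2, 3.1) and ended near (12.0, 5.7).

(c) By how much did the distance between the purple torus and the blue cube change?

-0.9

Before: roughly 6.5 units apart; after: 5.6. That's 0.9 units closer together.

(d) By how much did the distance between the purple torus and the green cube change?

-2.0

The distance was about 6.0 in the first image and 4.0 in the second, so they moved 2.0 units closer together.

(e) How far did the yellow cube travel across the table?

2.2

The yellow cube moved from about (10.1, 2.2) to (7.9, 1.8), a distance of √(2.2² + 0.4²) ≈ 2.2.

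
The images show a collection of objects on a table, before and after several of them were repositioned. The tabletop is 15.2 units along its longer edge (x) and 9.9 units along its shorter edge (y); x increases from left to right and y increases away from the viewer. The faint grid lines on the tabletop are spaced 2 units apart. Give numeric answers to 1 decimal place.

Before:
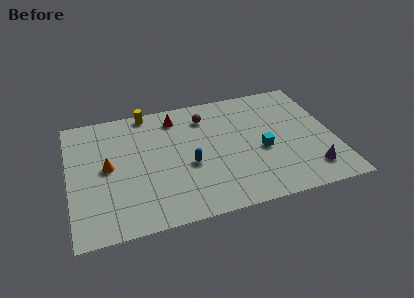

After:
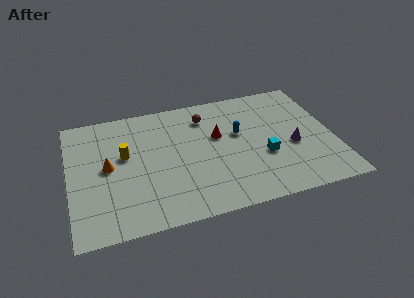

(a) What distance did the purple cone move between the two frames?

2.3

The purple cone was near (13.6, 1.9) before and (12.8, 4.1) after, so it travelled √(0.8² + 2.2²) ≈ 2.3 units.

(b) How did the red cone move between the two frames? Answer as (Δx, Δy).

(2.3, -2.2)

The red cone was at about (6.3, 8.2) and moved to about (8.6, 6.0).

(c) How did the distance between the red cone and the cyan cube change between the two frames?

-2.8

They were about 6.2 units apart before and 3.4 after — 2.8 units closer together.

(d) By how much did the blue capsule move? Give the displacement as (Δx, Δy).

(3.0, 1.8)

The blue capsule started near (6.8, 4.1) and ended near (9.8, 5.9).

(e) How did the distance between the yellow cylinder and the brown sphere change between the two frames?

+1.7

The distance was about 3.5 in the first image and 5.2 in the second, so they moved 1.7 units further apart.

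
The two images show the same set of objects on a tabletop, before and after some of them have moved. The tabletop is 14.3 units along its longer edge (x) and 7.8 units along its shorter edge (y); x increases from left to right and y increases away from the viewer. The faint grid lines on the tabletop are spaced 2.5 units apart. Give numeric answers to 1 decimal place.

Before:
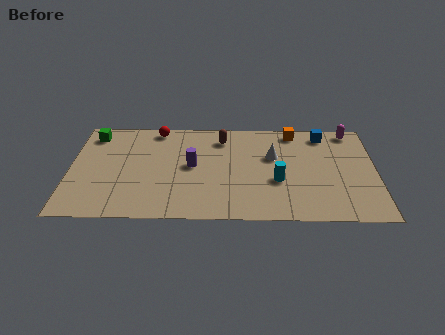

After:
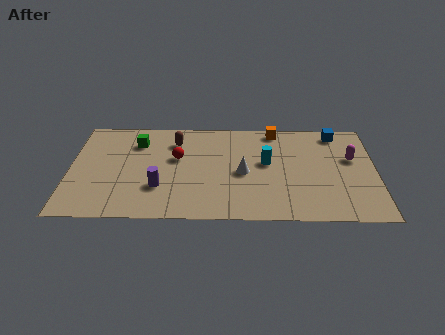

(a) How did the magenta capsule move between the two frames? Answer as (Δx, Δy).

(0.0, -2.2)

From the two frames, the magenta capsule sits at roughly (13.2, 7.0) before and (13.2, 4.8) after.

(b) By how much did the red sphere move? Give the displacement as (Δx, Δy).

(1.0, -2.3)

The red sphere was at about (4.0, 7.0) and moved to about (5.0, 4.7).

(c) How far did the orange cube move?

0.9

The orange cube was near (10.5, 6.9) before and (9.6, 7.0) after, so it travelled √(0.9² + 0.1²) ≈ 0.9 units.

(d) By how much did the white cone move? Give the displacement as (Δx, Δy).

(-1.4, -1.3)

The white cone started near (9.5, 4.9) and ended near (8.1, 3.6).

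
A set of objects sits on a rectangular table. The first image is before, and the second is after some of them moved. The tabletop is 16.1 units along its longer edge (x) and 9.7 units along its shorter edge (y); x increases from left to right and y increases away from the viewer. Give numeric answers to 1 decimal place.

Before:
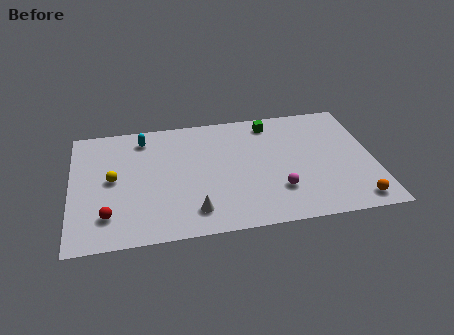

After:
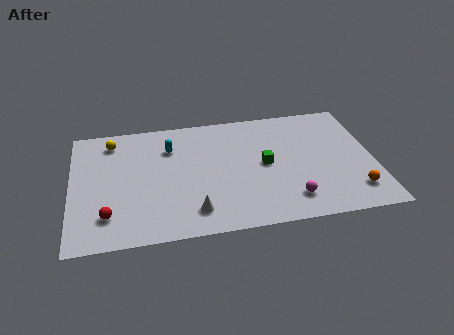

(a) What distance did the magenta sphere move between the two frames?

1.0

The magenta sphere was near (10.9, 2.7) before and (11.5, 1.9) after, so it travelled √(0.6² + 0.8²) ≈ 1.0 units.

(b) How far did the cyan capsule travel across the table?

1.7

From (3.9, 8.1) to (5.3, 7.1), the cyan capsule covered √(1.4² + 1.0²) ≈ 1.7 units.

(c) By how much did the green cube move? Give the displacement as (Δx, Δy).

(-0.5, -3.4)

The green cube started near (10.8, 8.3) and ended near (10.3, 4.9).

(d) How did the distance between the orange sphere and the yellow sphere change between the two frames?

+0.8

They were about 13.3 units apart before and 14.1 after — 0.8 units further apart.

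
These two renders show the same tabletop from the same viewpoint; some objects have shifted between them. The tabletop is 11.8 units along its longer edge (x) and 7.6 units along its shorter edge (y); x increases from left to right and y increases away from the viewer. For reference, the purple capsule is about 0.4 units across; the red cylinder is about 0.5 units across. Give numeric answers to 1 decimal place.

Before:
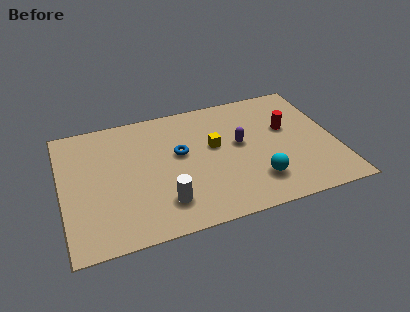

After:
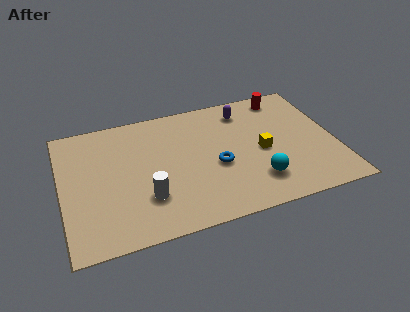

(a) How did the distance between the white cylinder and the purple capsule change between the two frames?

+1.8

The distance was about 4.3 in the first image and 6.1 in the second, so they moved 1.8 units further apart.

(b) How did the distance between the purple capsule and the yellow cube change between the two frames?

+1.6

Before: roughly 1.1 units apart; after: 2.7. That's 1.6 units further apart.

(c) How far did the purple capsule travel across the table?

2.0

The purple capsule was near (7.7, 4.2) before and (8.1, 6.2) after, so it travelled √(0.4² + 2.0²) ≈ 2.0 units.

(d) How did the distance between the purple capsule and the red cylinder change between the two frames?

-0.3

Before: roughly 2.1 units apart; after: 1.8. That's 0.3 units closer together.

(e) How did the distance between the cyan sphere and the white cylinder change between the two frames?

+0.7

The distance was about 4.0 in the first image and 4.7 in the second, so they moved 0.7 units further apart.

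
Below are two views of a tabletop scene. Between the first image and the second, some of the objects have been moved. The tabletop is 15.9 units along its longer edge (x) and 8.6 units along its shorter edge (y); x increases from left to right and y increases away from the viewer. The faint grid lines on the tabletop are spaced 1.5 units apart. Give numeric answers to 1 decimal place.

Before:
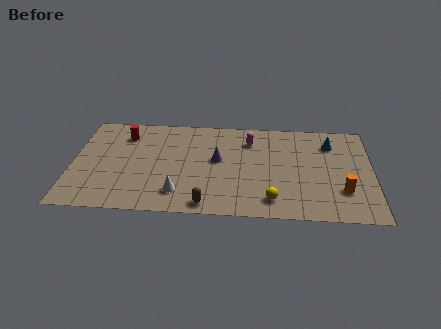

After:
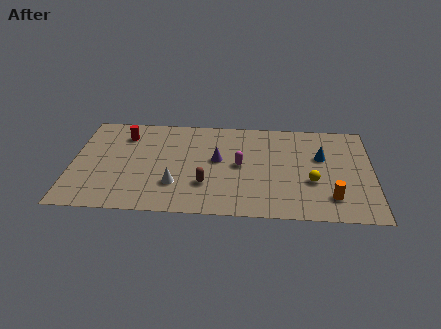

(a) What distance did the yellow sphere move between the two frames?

2.7

From (10.6, 1.5) to (12.7, 3.2), the yellow sphere covered √(2.1² + 1.7²) ≈ 2.7 units.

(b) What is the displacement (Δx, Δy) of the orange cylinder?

(-0.6, -0.6)

The orange cylinder was at about (14.3, 2.5) and moved to about (13.7, 1.9).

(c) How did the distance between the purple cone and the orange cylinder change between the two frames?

-0.3

Before: roughly 7.0 units apart; after: 6.7. That's 0.3 units closer together.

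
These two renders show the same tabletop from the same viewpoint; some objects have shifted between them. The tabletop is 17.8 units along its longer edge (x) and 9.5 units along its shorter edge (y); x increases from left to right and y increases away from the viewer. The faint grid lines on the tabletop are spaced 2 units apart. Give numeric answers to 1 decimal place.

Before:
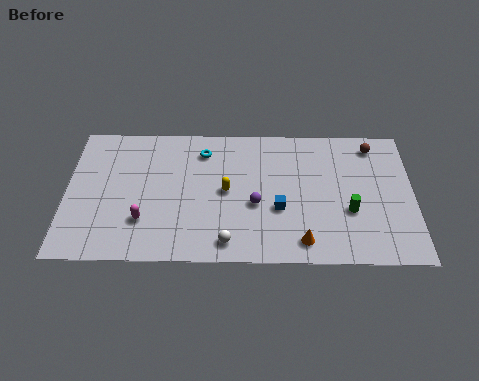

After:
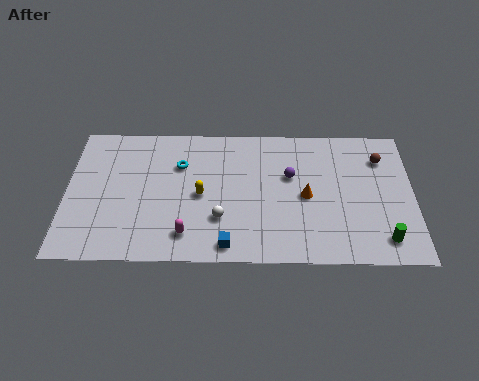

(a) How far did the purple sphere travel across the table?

2.7

From (9.7, 3.9) to (11.5, 5.9), the purple sphere covered √(1.8² + 2.0²) ≈ 2.7 units.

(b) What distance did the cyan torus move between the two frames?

1.6

The cyan torus was near (7.0, 7.6) before and (5.8, 6.6) after, so it travelled √(1.2² + 1.0²) ≈ 1.6 units.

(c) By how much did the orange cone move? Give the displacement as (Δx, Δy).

(0.2, 3.1)

From the two frames, the orange cone sits at roughly (12.1, 1.4) before and (12.3, 4.5) after.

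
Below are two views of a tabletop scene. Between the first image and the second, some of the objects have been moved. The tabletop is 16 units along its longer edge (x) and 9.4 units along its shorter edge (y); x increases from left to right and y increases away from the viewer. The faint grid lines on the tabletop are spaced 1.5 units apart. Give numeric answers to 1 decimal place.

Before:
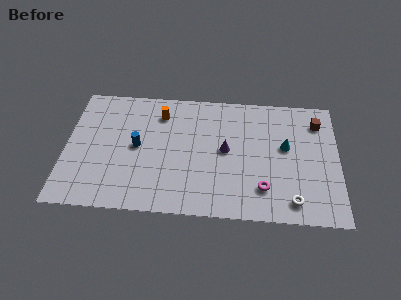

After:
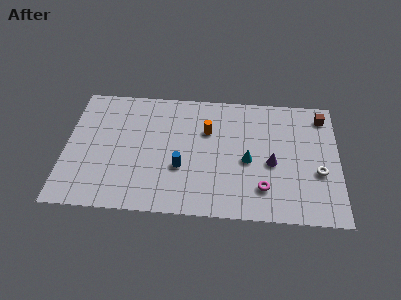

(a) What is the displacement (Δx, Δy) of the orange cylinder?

(2.8, -1.1)

From the two frames, the orange cylinder sits at roughly (5.5, 7.4) before and (8.3, 6.3) after.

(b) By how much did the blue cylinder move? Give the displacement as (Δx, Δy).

(2.6, -1.4)

The blue cylinder was at about (4.2, 4.8) and moved to about (6.8, 3.4).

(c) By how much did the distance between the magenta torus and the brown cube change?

+0.6

The distance was about 6.1 in the first image and 6.7 in the second, so they moved 0.6 units further apart.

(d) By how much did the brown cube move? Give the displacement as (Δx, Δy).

(0.3, 0.5)

The brown cube started near (14.8, 7.4) and ended near (15.1, 7.9).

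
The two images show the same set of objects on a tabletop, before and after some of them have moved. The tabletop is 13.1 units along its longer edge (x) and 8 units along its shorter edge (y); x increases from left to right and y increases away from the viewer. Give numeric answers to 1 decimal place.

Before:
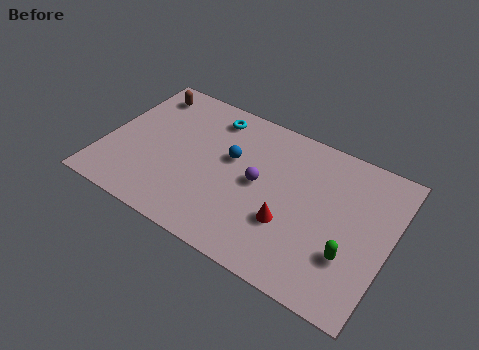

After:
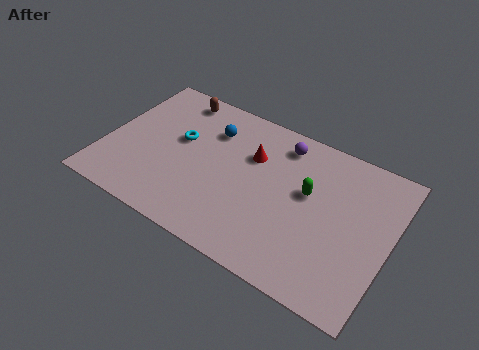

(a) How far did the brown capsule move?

1.4

From (1.3, 6.7) to (2.7, 7.0), the brown capsule covered √(1.4² + 0.3²) ≈ 1.4 units.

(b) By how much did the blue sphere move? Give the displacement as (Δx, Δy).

(-1.1, 1.1)

The blue sphere was at about (5.7, 4.8) and moved to about (4.6, 5.9).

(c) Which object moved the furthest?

the red cone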